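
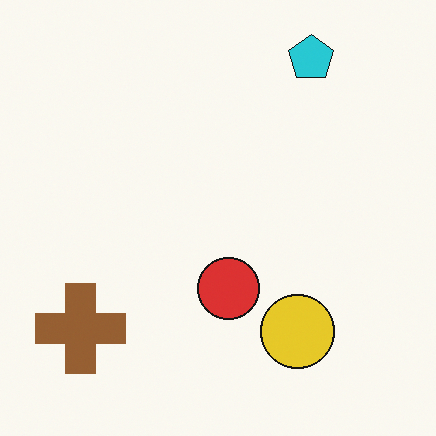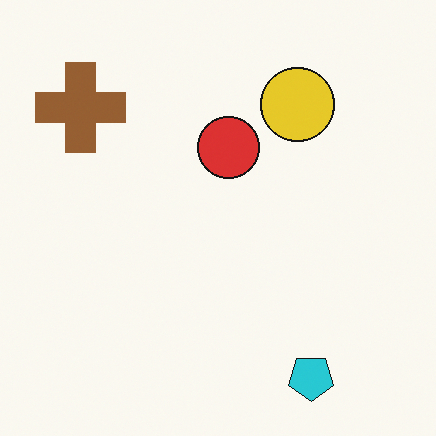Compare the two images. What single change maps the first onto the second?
The second image is the first flipped vertically (top ↔ bottom).

The cyan pentagon is in the top-right of the first image and the bottom-right of the second — shapes on opposite sides of the horizontal midline have swapped in a mirror flip.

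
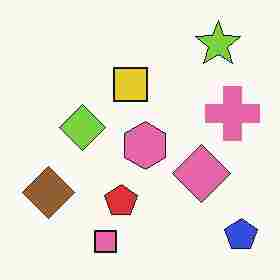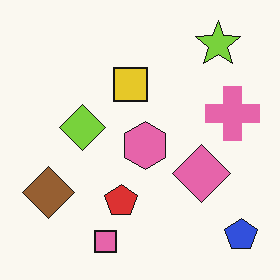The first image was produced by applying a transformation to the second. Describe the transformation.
The first image is the second degraded with heavy JPEG compression.

Blocky 8×8 compression artifacts appear around shape edges and the flat background shows ringing — characteristic JPEG degradation.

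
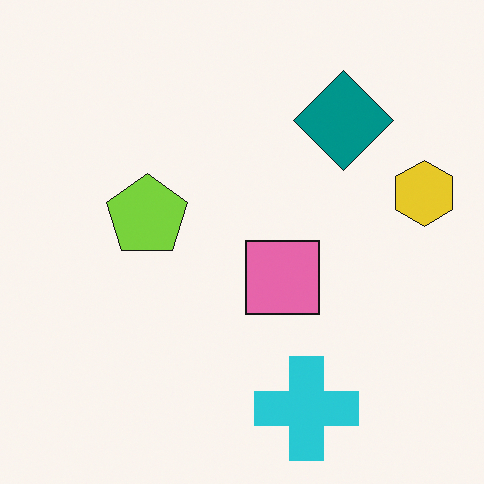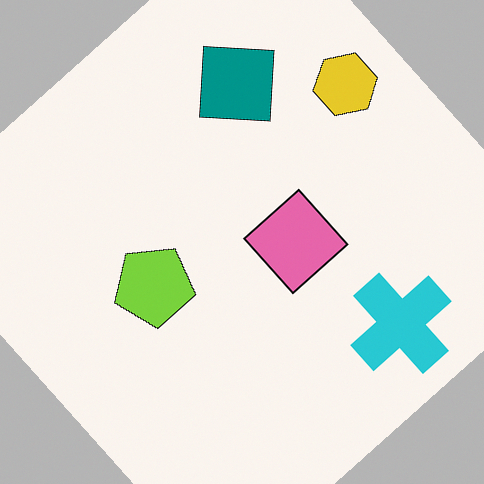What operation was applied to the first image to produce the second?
It was rotated counter-clockwise by a large amount — several tens of degrees.

Every shape is tilted by the same angle and the image corners show triangular fill wedges — a whole-image rotation by a non-right angle.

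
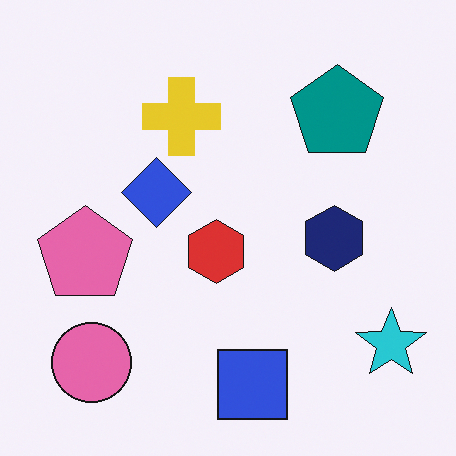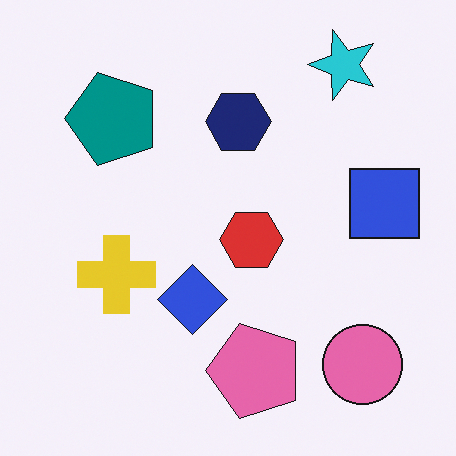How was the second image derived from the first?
The second image is the first rotated 90° counter-clockwise.

The cyan star sits in the bottom-right of the first image and the top-right of the second — consistent with a whole-image 90° counter-clockwise rotation.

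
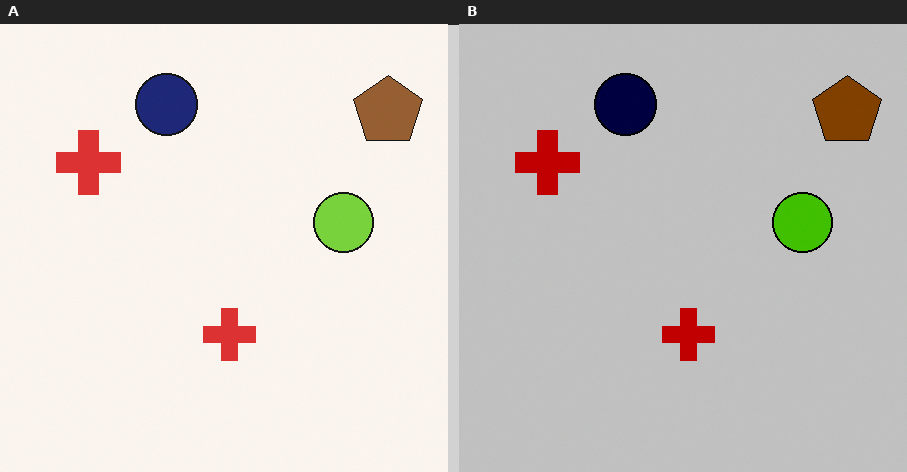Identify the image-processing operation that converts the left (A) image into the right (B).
The right (B) image is the left (A) heavily posterized to just a handful of flat colors.

Each flat color has snapped to a coarser quantized level — most visibly, the near-white background has dropped to a flat grey.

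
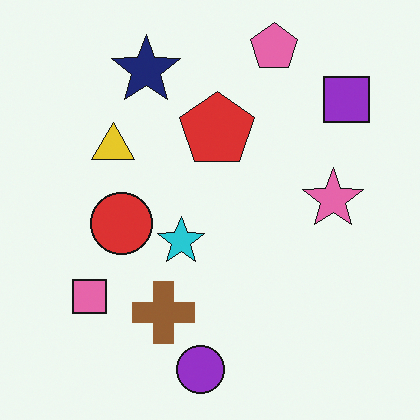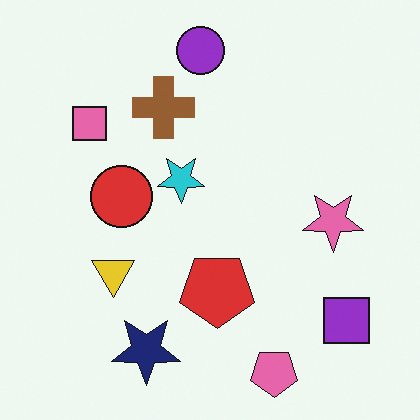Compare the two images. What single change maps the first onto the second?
The second image is the first flipped vertically (top ↔ bottom).

The pink pentagon is in the top of the first image and the bottom of the second — shapes on opposite sides of the horizontal midline have swapped in a mirror flip.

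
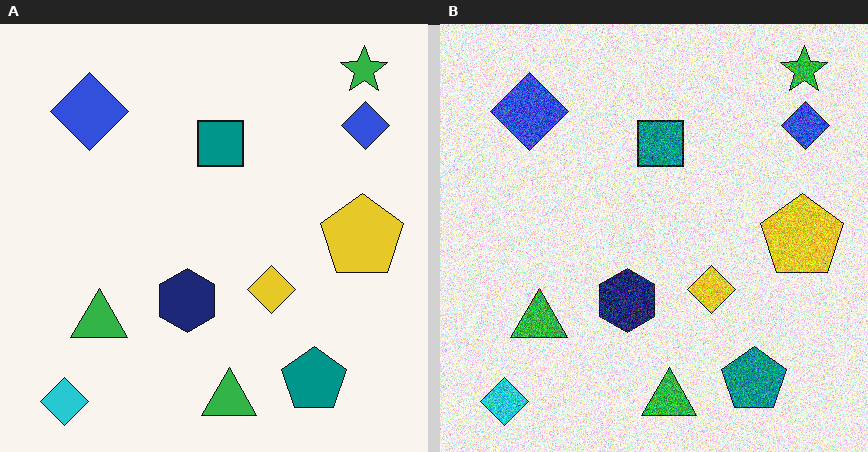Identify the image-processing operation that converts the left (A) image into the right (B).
It was degraded with strong gaussian noise.

Random speckle covers the whole image, including the flat background.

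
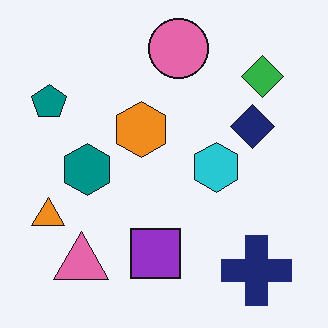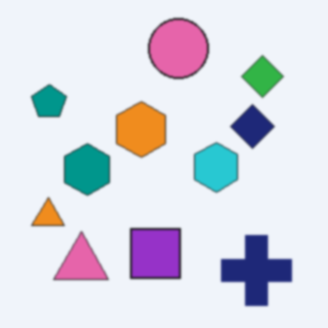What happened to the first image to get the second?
This is the original image lightly blurred.

Shape edges and outlines are uniformly softened across the whole image.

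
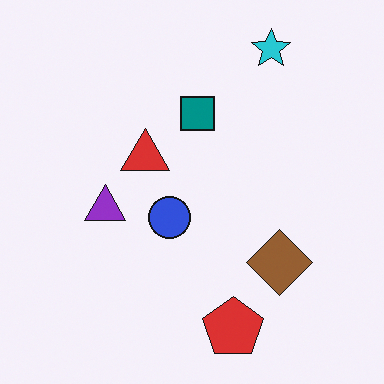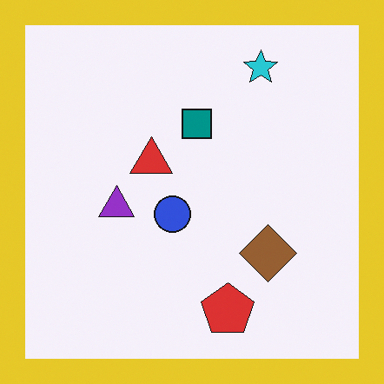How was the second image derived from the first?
It was framed with a yellow border.

A solid yellow frame runs around the edge of the second image, with the content slightly shrunk inside it.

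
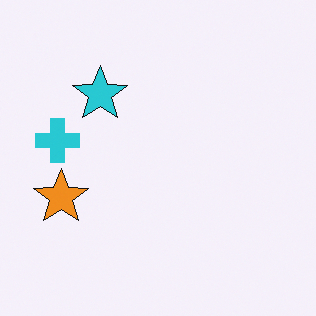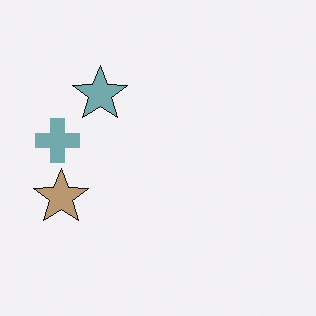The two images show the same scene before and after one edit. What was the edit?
The second image is the first heavily desaturated.

All colors are more muted and greyish — a global saturation change.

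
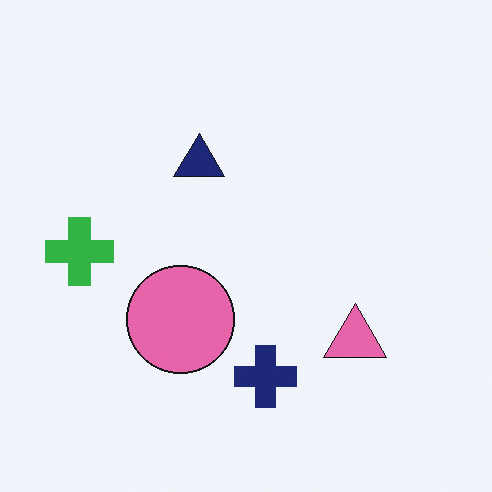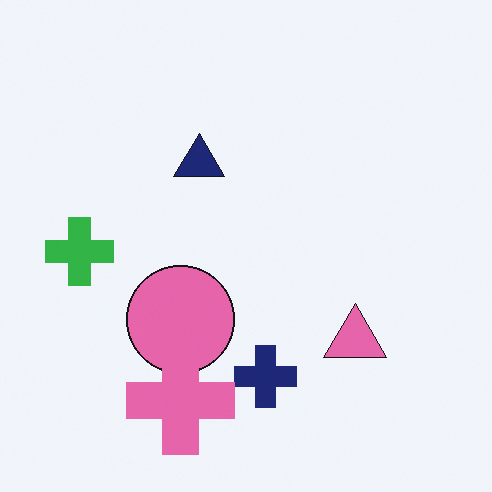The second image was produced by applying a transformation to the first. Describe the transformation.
This is the original image overlaid with an additional pink cross.

A pink cross appears in the second image that is absent from the first.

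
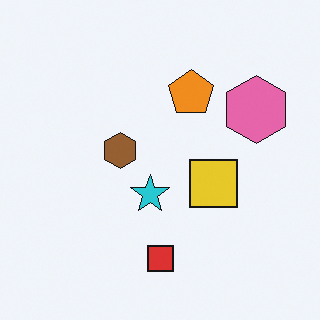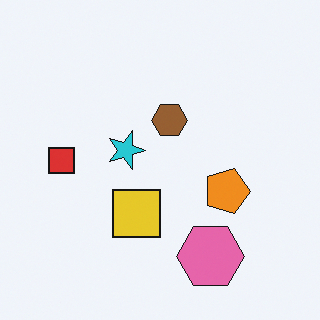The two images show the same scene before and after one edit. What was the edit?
The transformation is: rotated 90° clockwise.

The pink hexagon sits in the right of the first image and the bottom of the second — consistent with a whole-image 90° clockwise rotation.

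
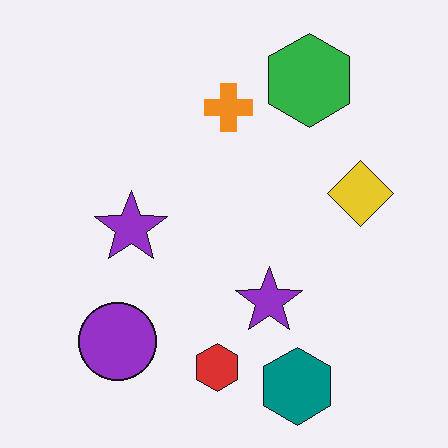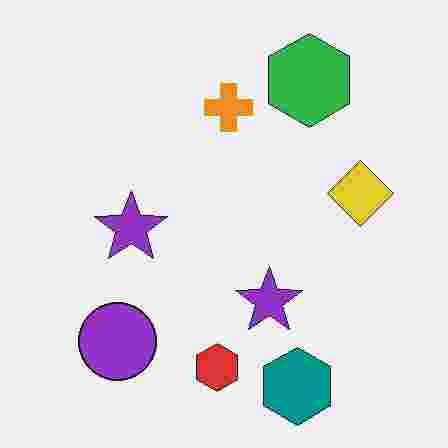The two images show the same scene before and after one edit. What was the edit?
Degraded with heavy JPEG compression.

Blocky 8×8 compression artifacts appear around shape edges and the flat background shows ringing — characteristic JPEG degradation.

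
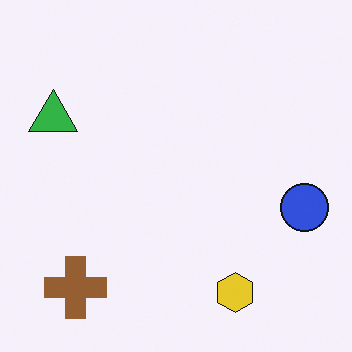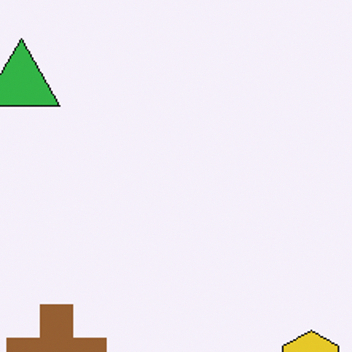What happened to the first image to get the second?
The image was cropped to a modestly smaller region and rescaled.

The visible shapes are larger and the field of view is narrower; shapes near the original edges may be partly or wholly outside the frame — a crop-and-rescale.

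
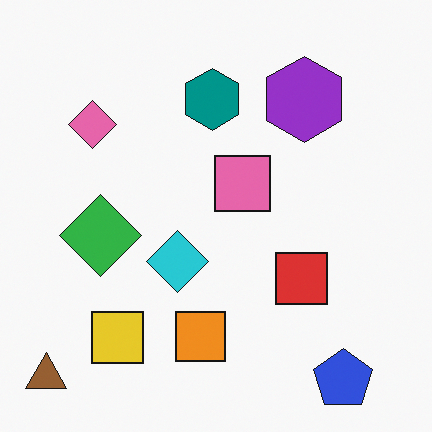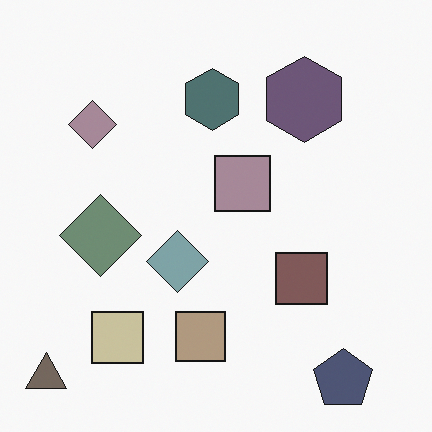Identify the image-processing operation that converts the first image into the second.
The transformation is: heavily desaturated.

All colors are more muted and greyish — a global saturation change.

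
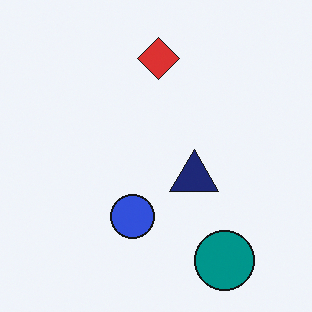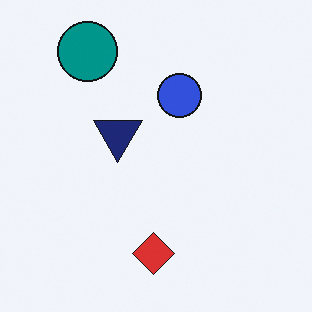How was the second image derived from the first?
It was rotated 180°.

The teal circle sits in the bottom-right of the first image and the top-left of the second — consistent with a whole-image 180° rotation.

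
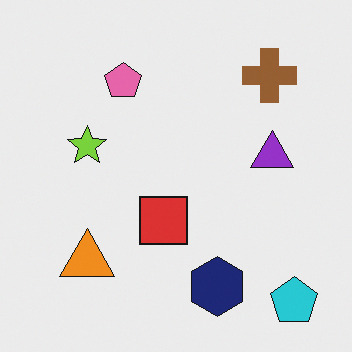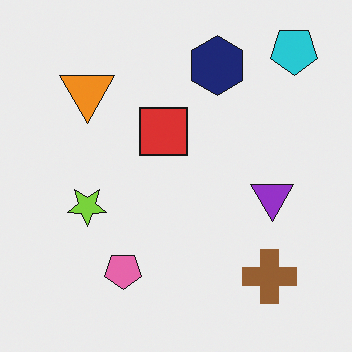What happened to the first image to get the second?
Flipped vertically (top ↔ bottom).

The cyan pentagon is in the bottom-right of the first image and the top-right of the second — shapes on opposite sides of the horizontal midline have swapped in a mirror flip.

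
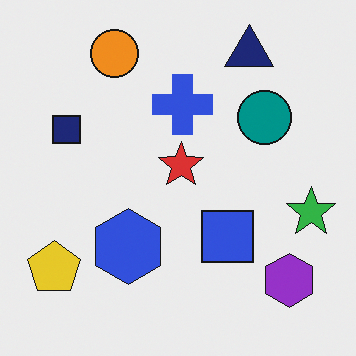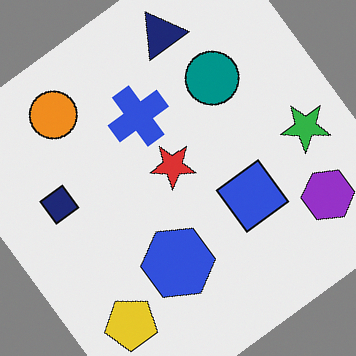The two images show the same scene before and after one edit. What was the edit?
Rotated counter-clockwise by a large amount — several tens of degrees.

Every shape is tilted by the same angle and the image corners show triangular fill wedges — a whole-image rotation by a non-right angle.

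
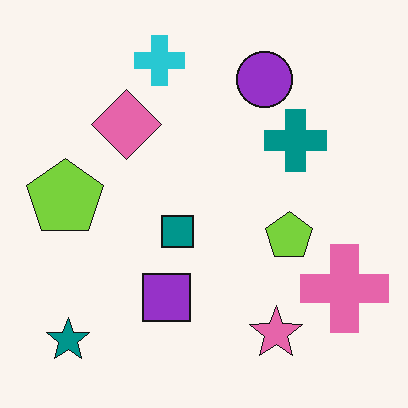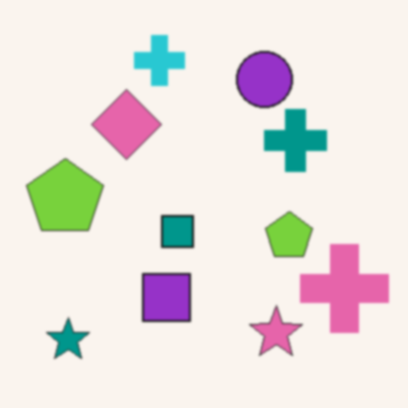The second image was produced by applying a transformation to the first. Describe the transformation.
The image was given a subtle gaussian blur.

Shape edges and outlines are uniformly softened across the whole image.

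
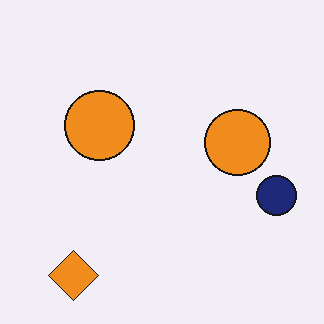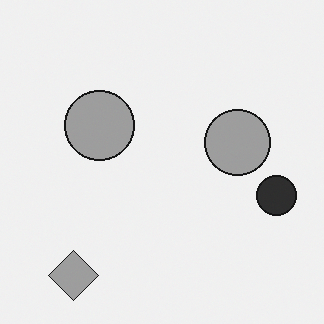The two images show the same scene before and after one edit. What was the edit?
The second image is the first converted to grayscale.

All color is removed — every shape is now a shade of grey.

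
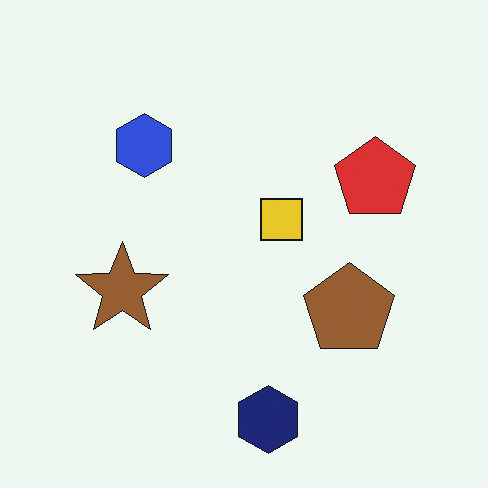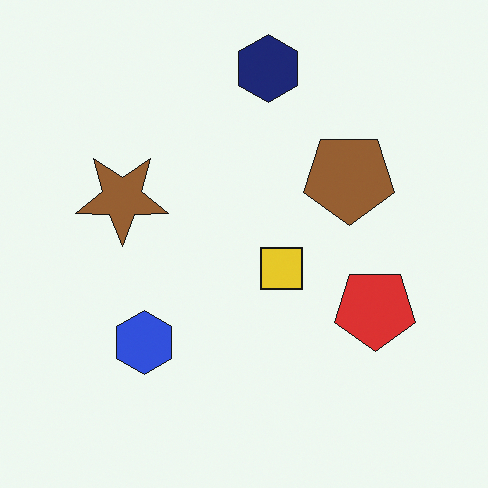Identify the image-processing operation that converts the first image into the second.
It was flipped vertically (top ↔ bottom).

The navy hexagon is in the bottom of the first image and the top of the second — shapes on opposite sides of the horizontal midline have swapped in a mirror flip.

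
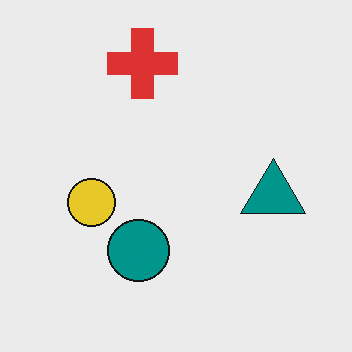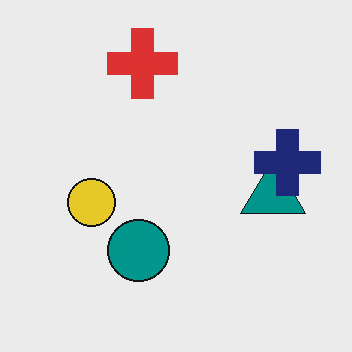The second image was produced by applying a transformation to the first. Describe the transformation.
This is the original image overlaid with an additional navy cross.

A navy cross appears in the second image that is absent from the first.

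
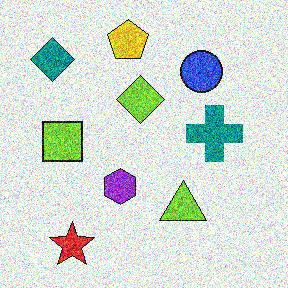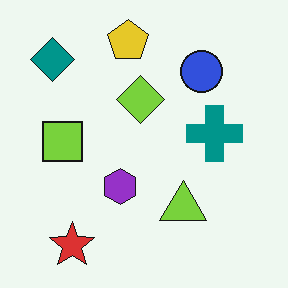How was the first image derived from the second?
The transformation is: degraded with strong gaussian noise.

Random speckle covers the whole image, including the flat background.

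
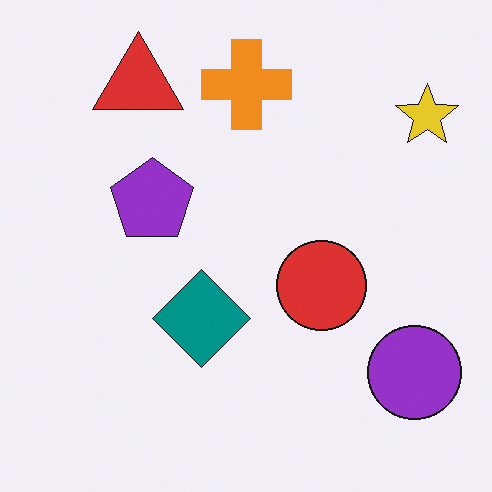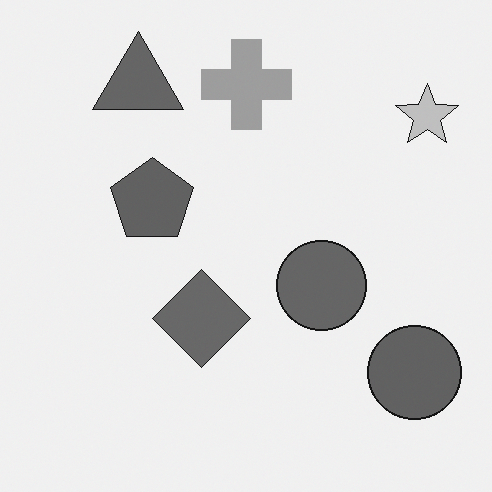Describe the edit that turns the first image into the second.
It was converted to grayscale.

All color is removed — every shape is now a shade of grey.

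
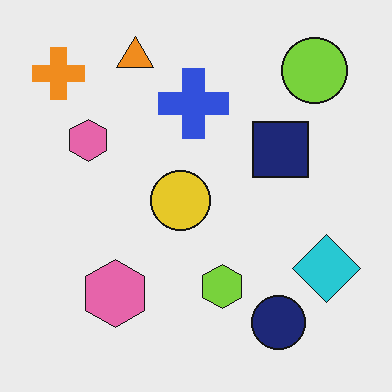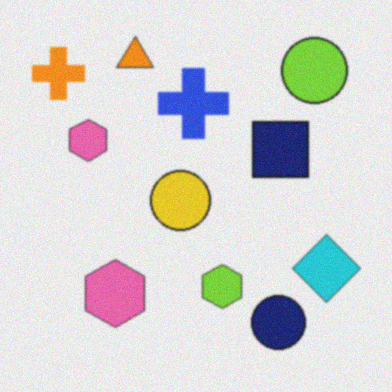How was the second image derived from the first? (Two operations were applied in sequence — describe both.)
The second image is the first slightly softened, then degraded with a light layer of grain.

Shape edges and outlines are uniformly softened across the whole image. Random speckle covers the whole image, including the flat background.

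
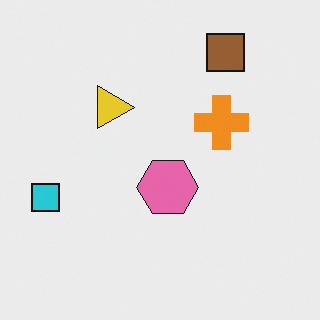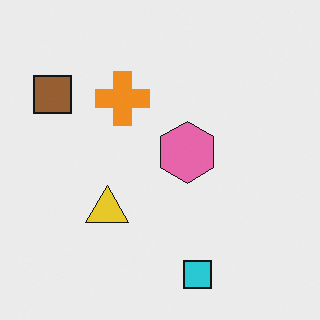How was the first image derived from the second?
The first image is the second rotated 90° clockwise.

The brown square sits in the top-left of the second image and the top-right of the first — consistent with a whole-image 90° clockwise rotation.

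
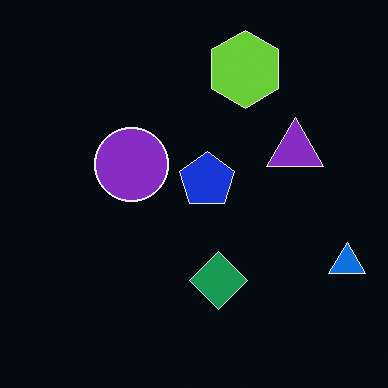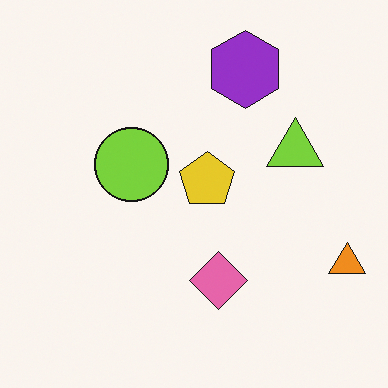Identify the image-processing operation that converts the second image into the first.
It was color-inverted (negative).

The light background has become dark and every shape's color is its complement — a photographic negative.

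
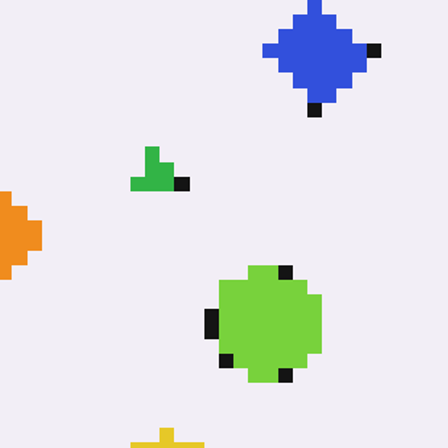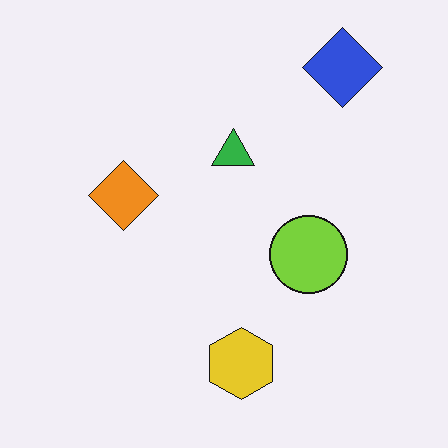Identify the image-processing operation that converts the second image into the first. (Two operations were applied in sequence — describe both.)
The transformation is: coarsely pixelated, then cropped slightly and scaled back up.

Shapes are reduced to large square blocks; fine edges and outlines are lost — a downscale-then-upscale (mosaic) effect. The visible shapes are larger and the field of view is narrower; shapes near the original edges may be partly or wholly outside the frame — a crop-and-rescale.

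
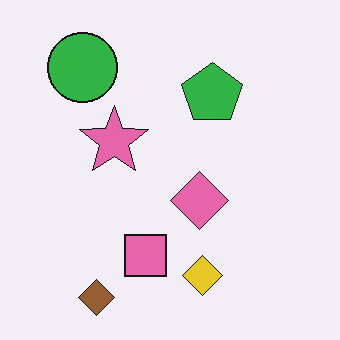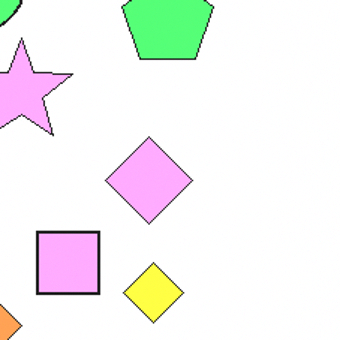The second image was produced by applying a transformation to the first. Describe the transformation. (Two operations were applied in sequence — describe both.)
The transformation is: noticeably brightened, then cropped slightly and scaled back up.

Every pixel — background and shapes alike — is uniformly brightened. The visible shapes are larger and the field of view is narrower; shapes near the original edges may be partly or wholly outside the frame — a crop-and-rescale.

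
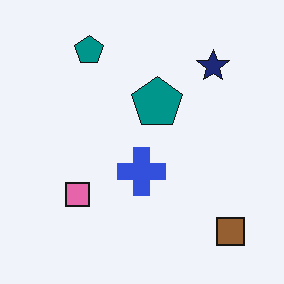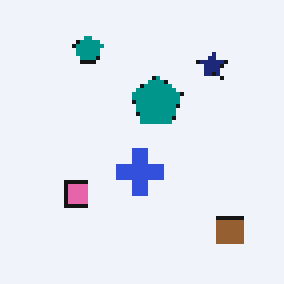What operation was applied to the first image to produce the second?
It was lightly pixelated (a mild mosaic effect).

Shapes are reduced to large square blocks; fine edges and outlines are lost — a downscale-then-upscale (mosaic) effect.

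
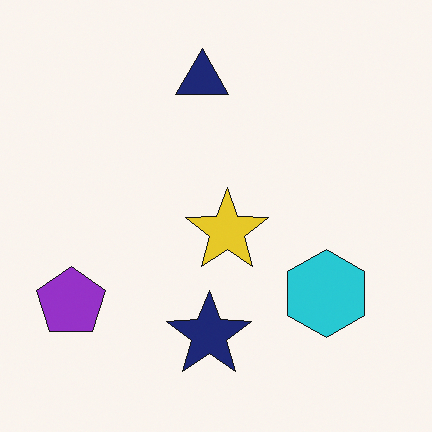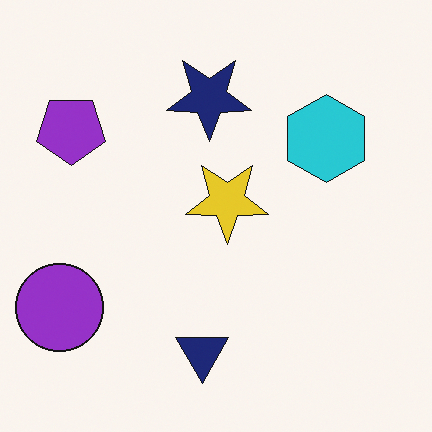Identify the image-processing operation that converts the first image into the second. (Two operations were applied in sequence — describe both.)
It was flipped vertically (top ↔ bottom), then overlaid with an additional purple circle.

The navy triangle is in the top of the first image and the bottom of the second — shapes on opposite sides of the horizontal midline have swapped in a mirror flip. A purple circle appears in the second image that is absent from the first.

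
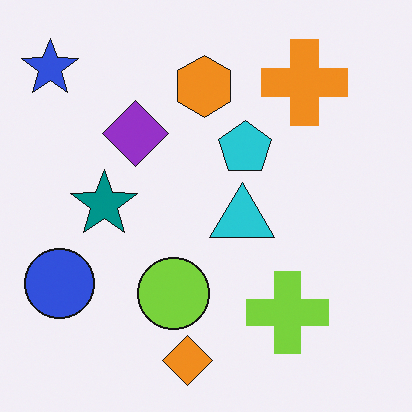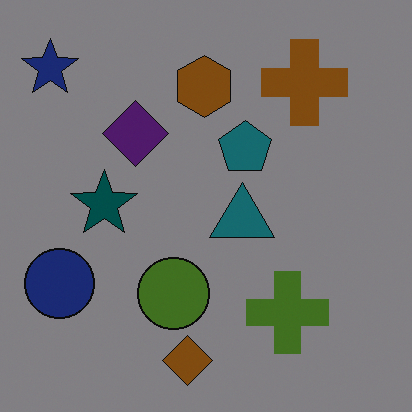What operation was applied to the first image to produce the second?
The transformation is: noticeably darkened.

Every pixel — background and shapes alike — is uniformly darkened.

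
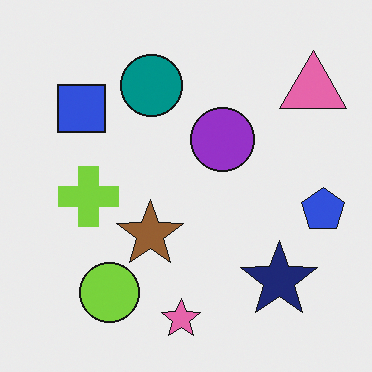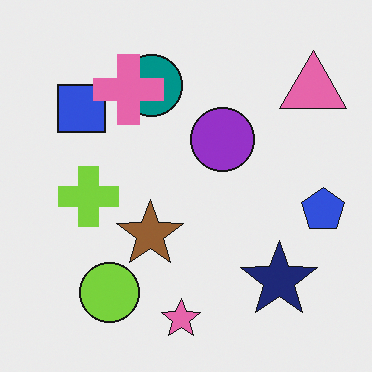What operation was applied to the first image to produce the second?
The second image is the first overlaid with an additional pink cross.

A pink cross appears in the second image that is absent from the first.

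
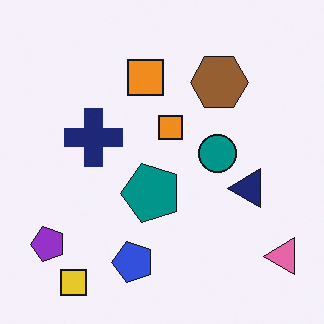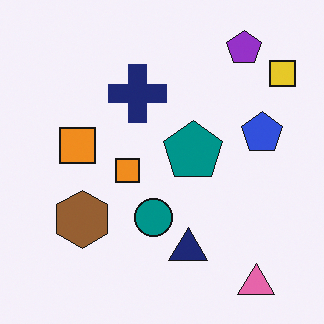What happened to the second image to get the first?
The transformation is: transposed (reflected across the top-left ↔ bottom-right diagonal).

Shapes have swapped their row and column positions — what was in the top-right is now in the bottom-left — a diagonal reflection.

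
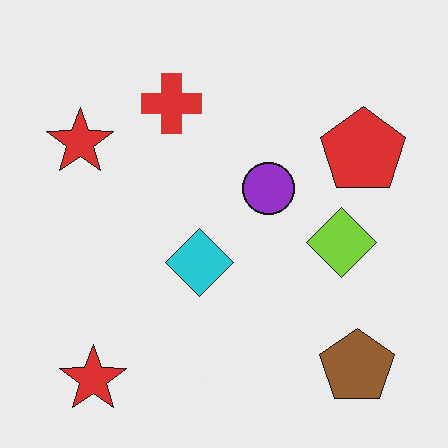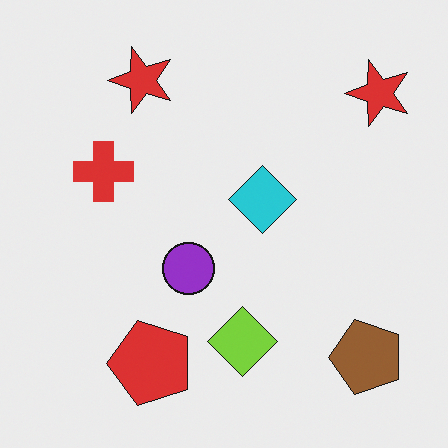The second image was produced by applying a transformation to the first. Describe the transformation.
The image was transposed (reflected across the top-left ↔ bottom-right diagonal).

Shapes have swapped their row and column positions — what was in the top-right is now in the bottom-left — a diagonal reflection.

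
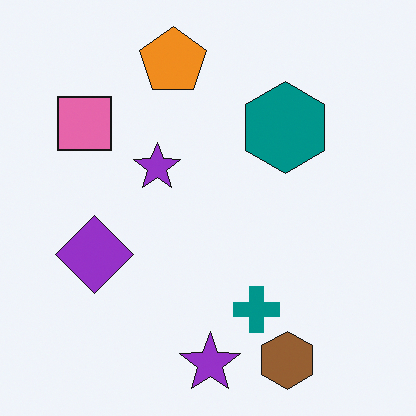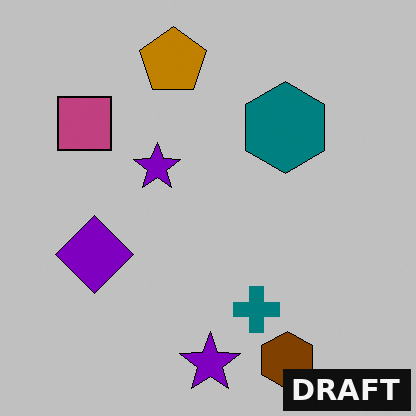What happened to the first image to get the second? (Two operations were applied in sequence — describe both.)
This is the original image heavily posterized to just a handful of flat colors, then watermarked with the text "DRAFT" in the lower-right corner.

Each flat color has snapped to a coarser quantized level — most visibly, the near-white background has dropped to a flat grey. A dark label reading "DRAFT" appears in the lower-right corner.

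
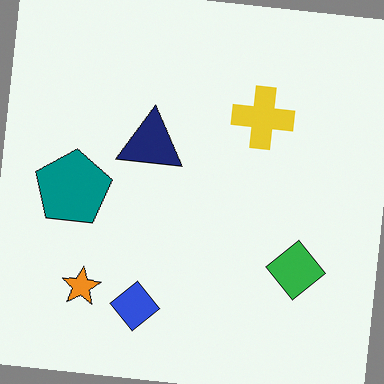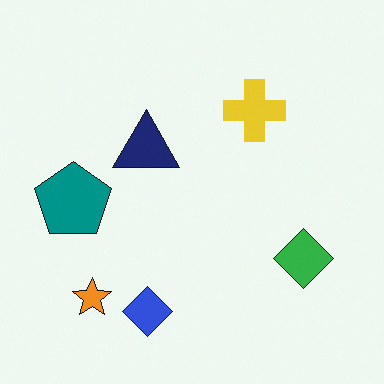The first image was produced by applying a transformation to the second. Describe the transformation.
It was rotated clockwise by a slight angle.

Every shape is tilted by the same angle and the image corners show triangular fill wedges — a whole-image rotation by a non-right angle.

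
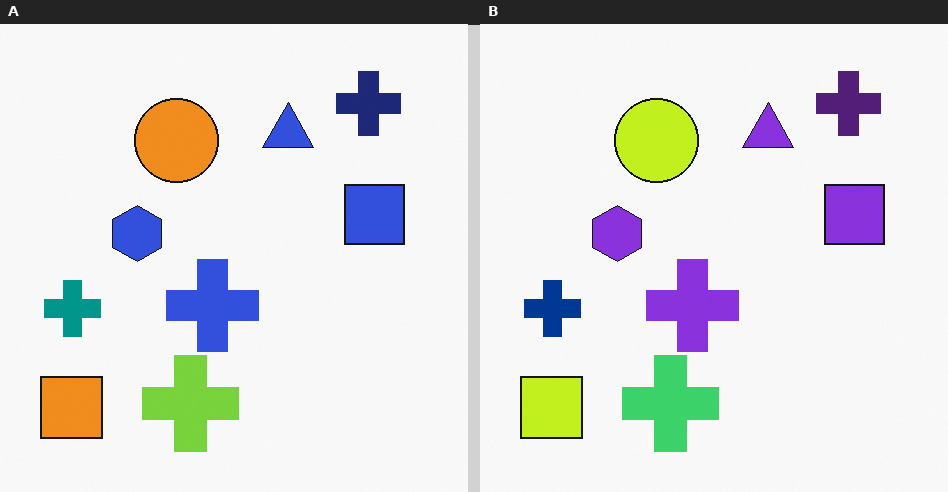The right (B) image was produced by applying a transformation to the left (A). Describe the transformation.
The right (B) image is the left (A) hue-shifted slightly.

Every shape's color has rotated by the same amount around the hue wheel — a uniform hue shift.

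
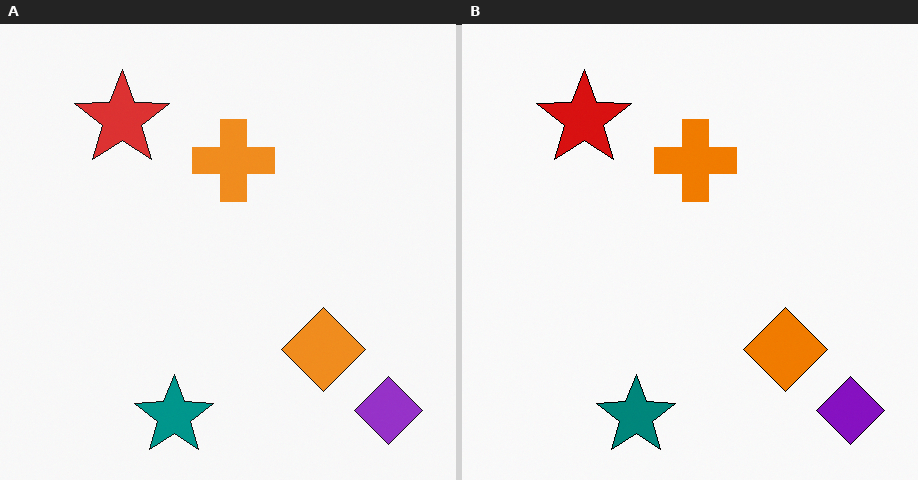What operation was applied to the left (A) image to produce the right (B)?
The right (B) image is the left (A) given slightly increased contrast.

Tones are pushed away from mid-grey across the whole image — a global contrast change.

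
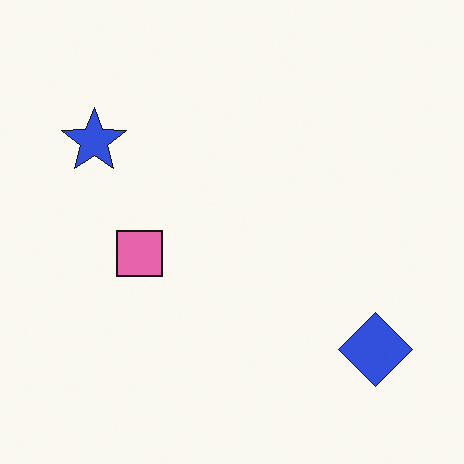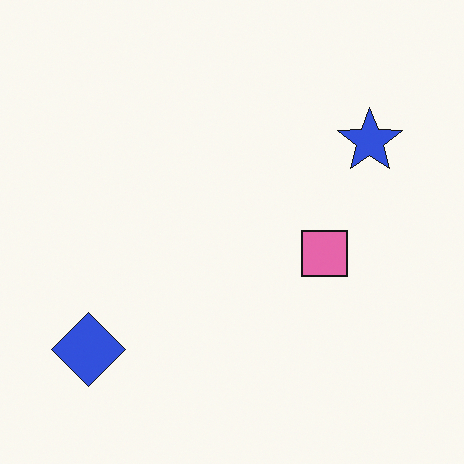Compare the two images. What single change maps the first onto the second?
The transformation is: flipped horizontally (left ↔ right).

The blue diamond is in the bottom-right of the first image and the bottom-left of the second — shapes on opposite sides of the vertical midline have swapped in a mirror flip.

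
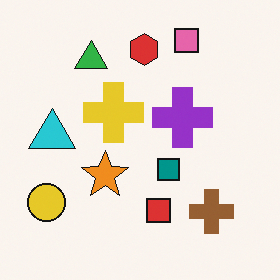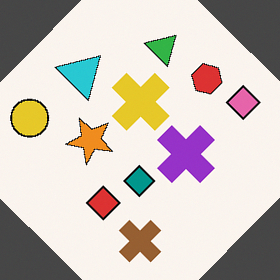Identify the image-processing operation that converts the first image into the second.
Rotated clockwise by a large amount — several tens of degrees.

Every shape is tilted by the same angle and the image corners show triangular fill wedges — a whole-image rotation by a non-right angle.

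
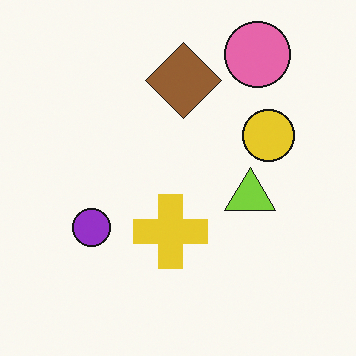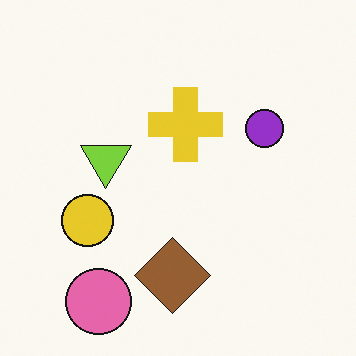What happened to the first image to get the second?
The transformation is: rotated 180°.

The pink circle sits in the top-right of the first image and the bottom-left of the second — consistent with a whole-image 180° rotation.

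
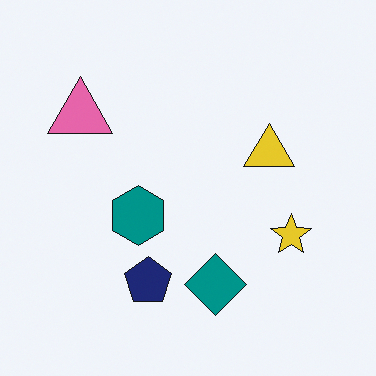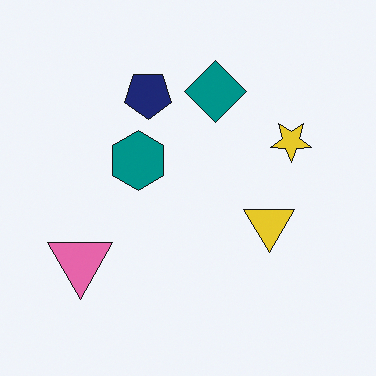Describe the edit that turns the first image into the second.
It was flipped vertically (top ↔ bottom).

The teal diamond is in the bottom of the first image and the top of the second — shapes on opposite sides of the horizontal midline have swapped in a mirror flip.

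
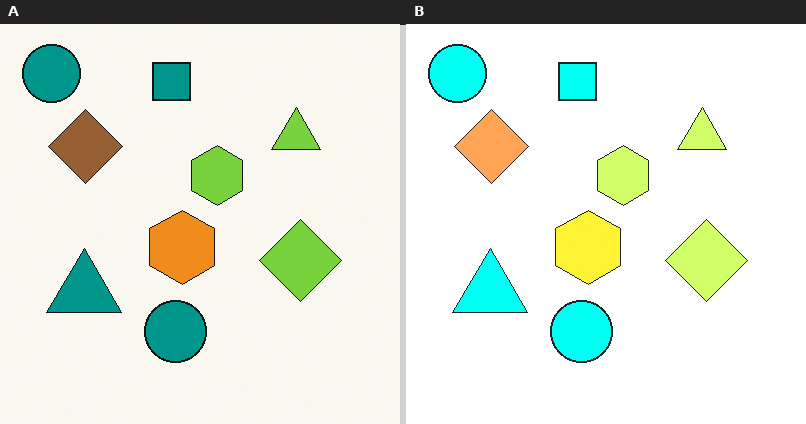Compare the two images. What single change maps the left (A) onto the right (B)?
This is the original image substantially brightened.

Every pixel — background and shapes alike — is uniformly brightened.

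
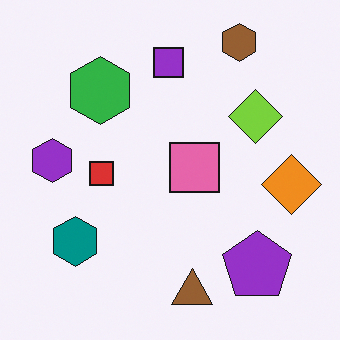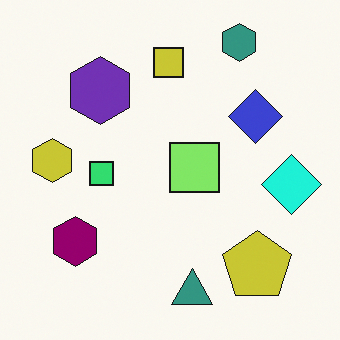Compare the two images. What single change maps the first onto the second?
It was hue-shifted by a moderate amount.

Every shape's color has rotated by the same amount around the hue wheel — a uniform hue shift.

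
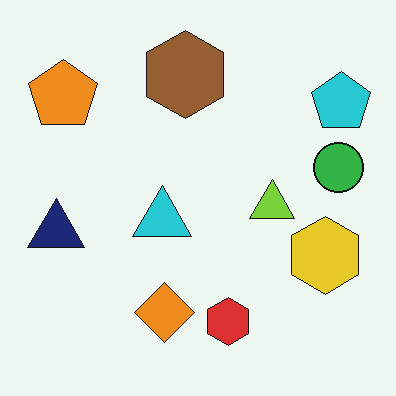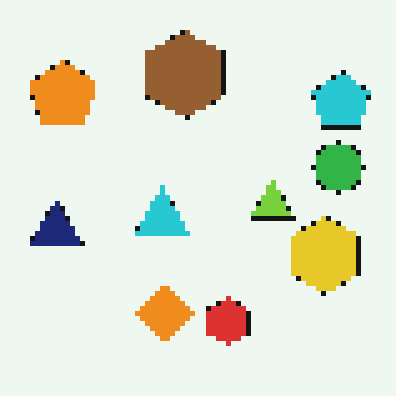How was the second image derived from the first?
The image was mildly pixelated.

Shapes are reduced to large square blocks; fine edges and outlines are lost — a downscale-then-upscale (mosaic) effect.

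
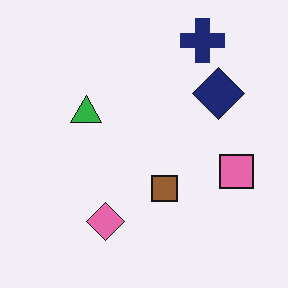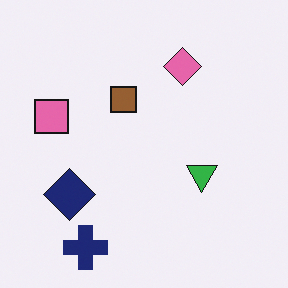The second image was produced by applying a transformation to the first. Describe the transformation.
The image was rotated 180°.

The navy cross sits in the top-right of the first image and the bottom-left of the second — consistent with a whole-image 180° rotation.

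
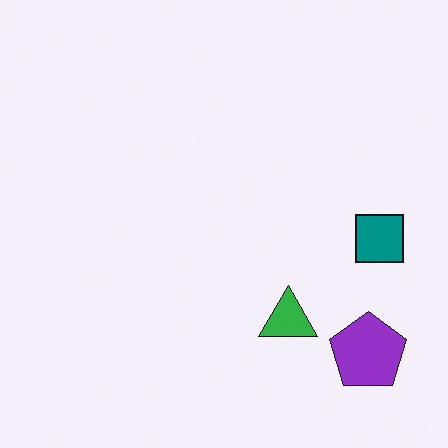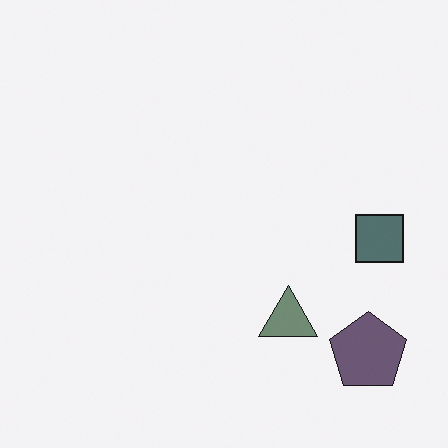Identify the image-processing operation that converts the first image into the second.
This is the original image heavily desaturated.

All colors are more muted and greyish — a global saturation change.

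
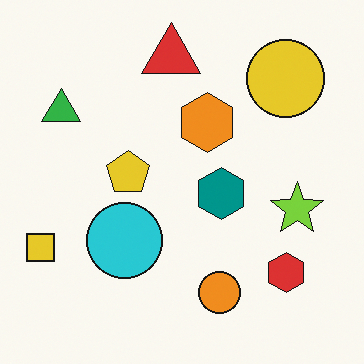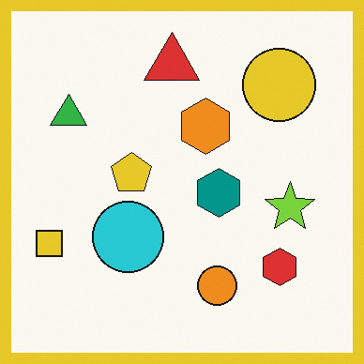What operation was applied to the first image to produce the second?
The second image is the first framed with a yellow border.

A solid yellow frame runs around the edge of the second image, with the content slightly shrunk inside it.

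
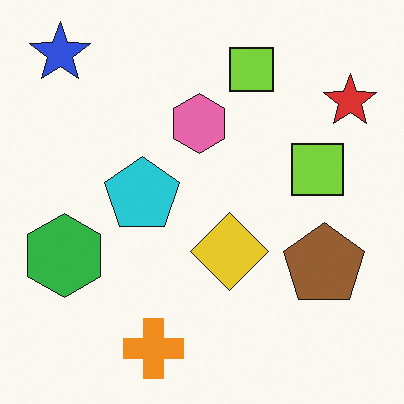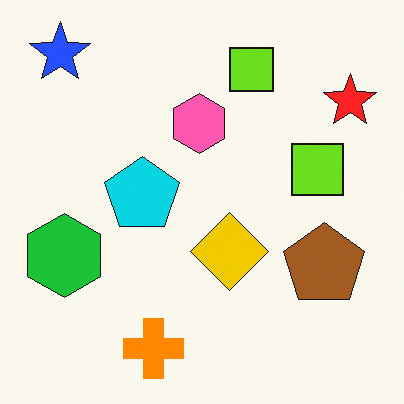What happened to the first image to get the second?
Slightly oversaturated.

All colors are more vivid — a global saturation change.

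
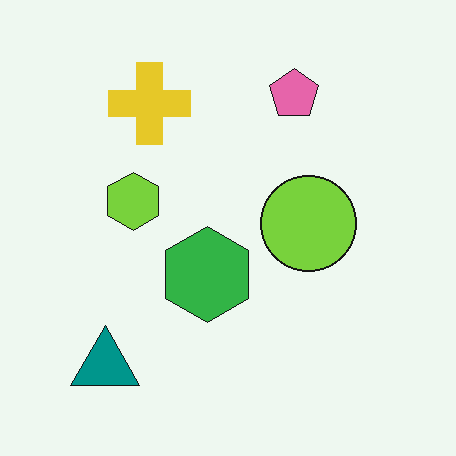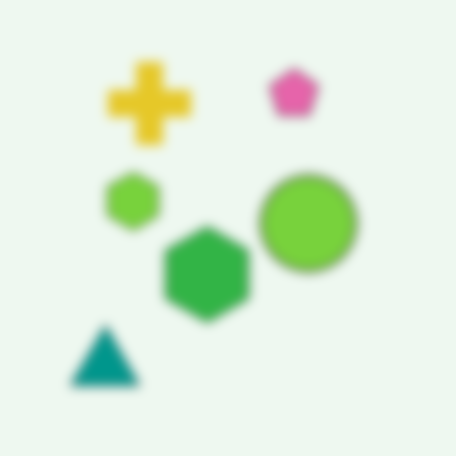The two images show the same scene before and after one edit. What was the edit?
The second image is the first strongly gaussian-blurred.

Shape edges and outlines are uniformly softened across the whole image.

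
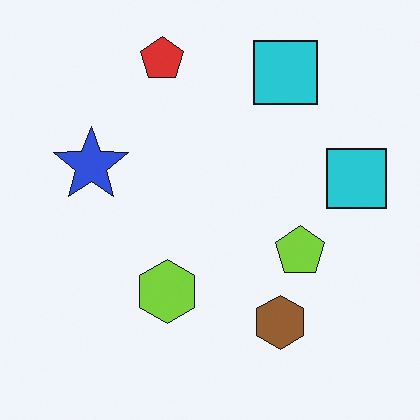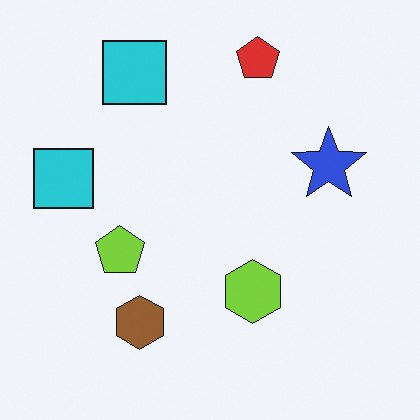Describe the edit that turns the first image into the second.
The image was flipped horizontally (left ↔ right).

The blue star is in the left of the first image and the right of the second — shapes on opposite sides of the vertical midline have swapped in a mirror flip.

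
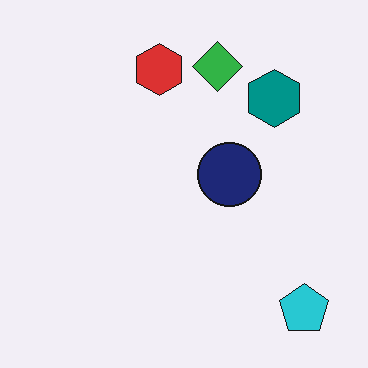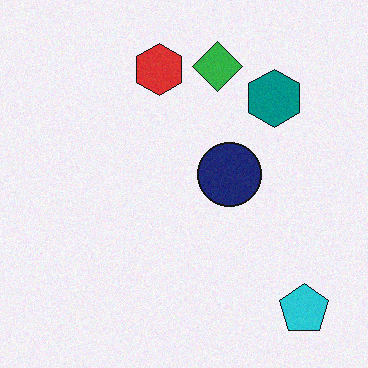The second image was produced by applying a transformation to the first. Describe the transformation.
Degraded with subtle gaussian noise.

Random speckle covers the whole image, including the flat background.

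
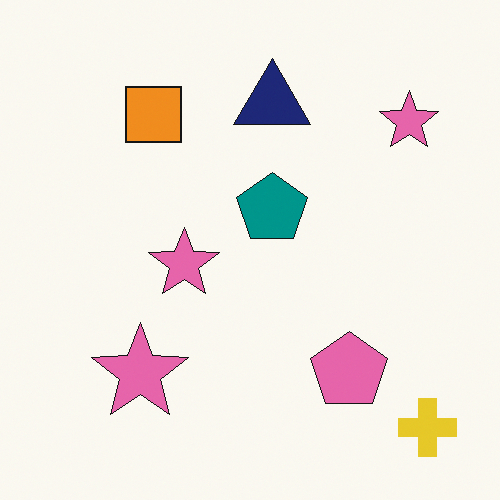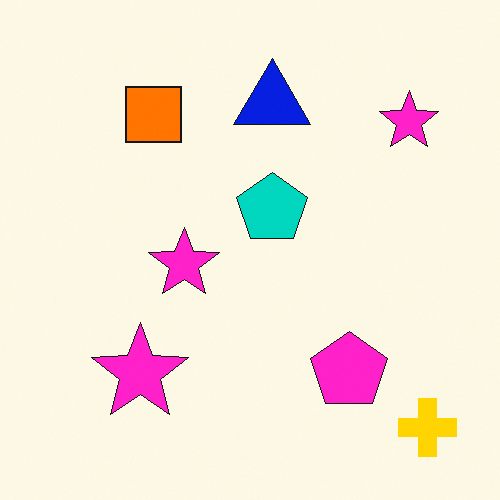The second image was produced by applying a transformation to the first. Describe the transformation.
The transformation is: heavily oversaturated.

All colors are more vivid — a global saturation change.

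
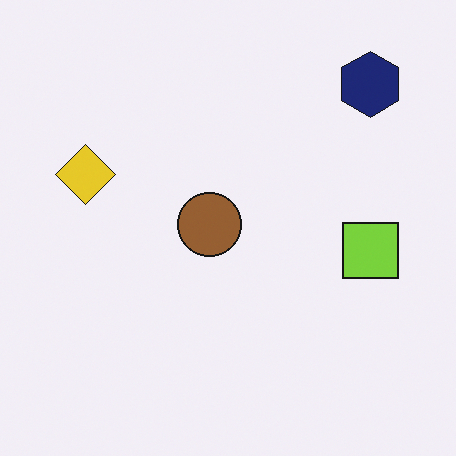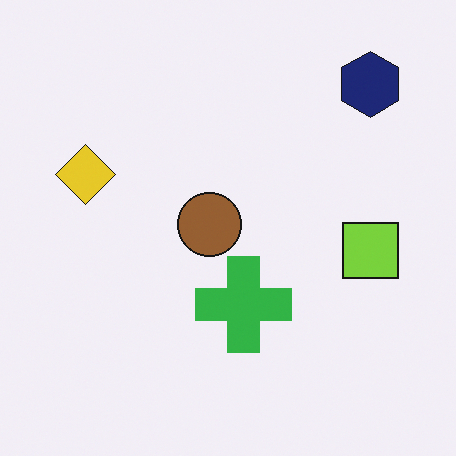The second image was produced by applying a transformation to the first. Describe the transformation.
The image was overlaid with an additional green cross.

A green cross appears in the second image that is absent from the first.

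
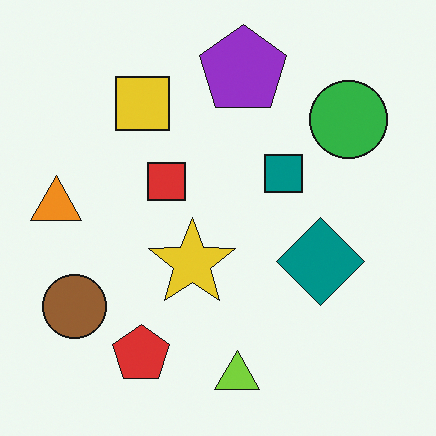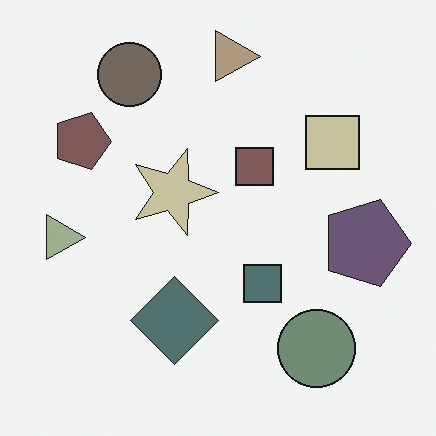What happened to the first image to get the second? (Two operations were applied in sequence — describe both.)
It was heavily desaturated, then rotated 90° clockwise.

All colors are more muted and greyish — a global saturation change. The brown circle sits in the bottom-left of the first image and the top-left of the second — consistent with a whole-image 90° clockwise rotation.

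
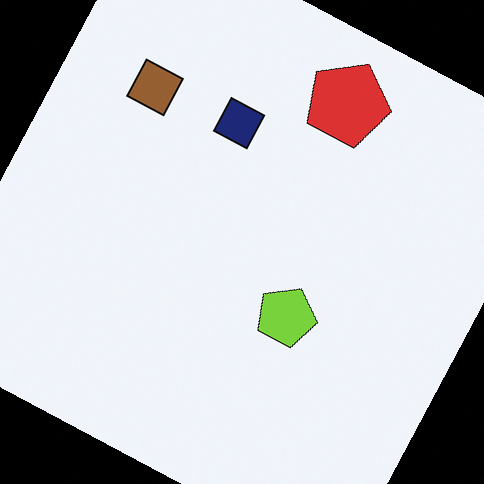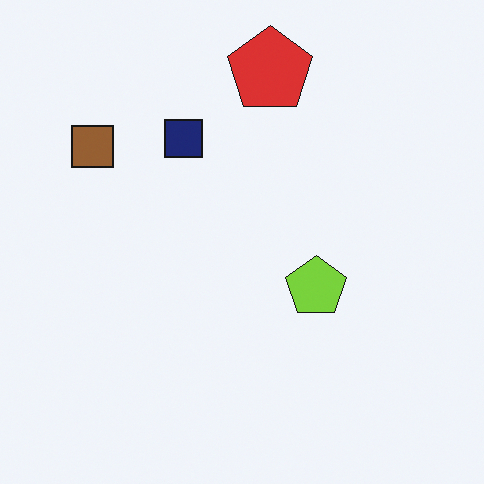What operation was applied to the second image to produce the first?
The transformation is: rotated clockwise by a moderate amount.

Every shape is tilted by the same angle and the image corners show triangular fill wedges — a whole-image rotation by a non-right angle.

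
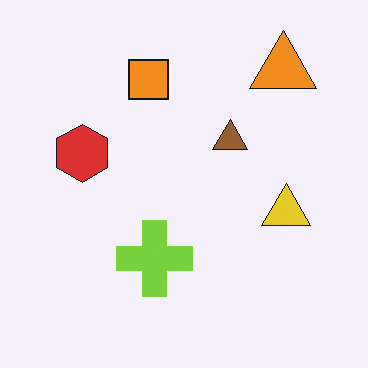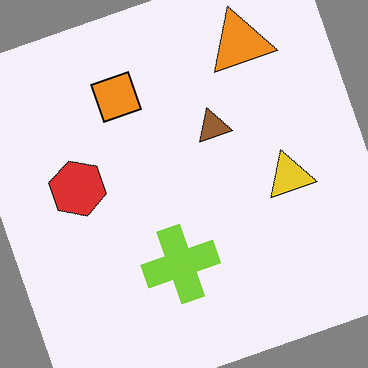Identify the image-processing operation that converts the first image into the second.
Rotated counter-clockwise by a moderate amount.

Every shape is tilted by the same angle and the image corners show triangular fill wedges — a whole-image rotation by a non-right angle.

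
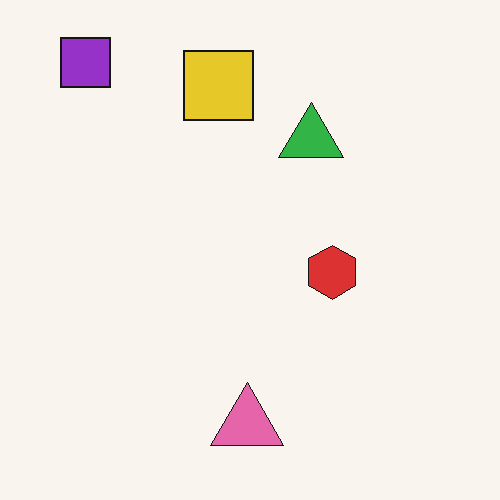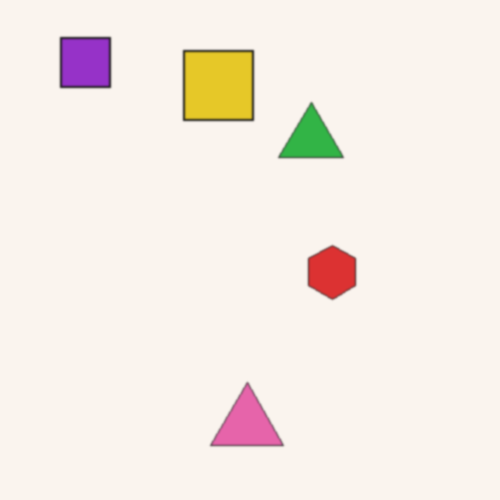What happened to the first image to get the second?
The second image is the first lightly blurred.

Shape edges and outlines are uniformly softened across the whole image.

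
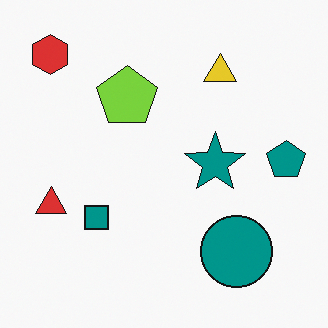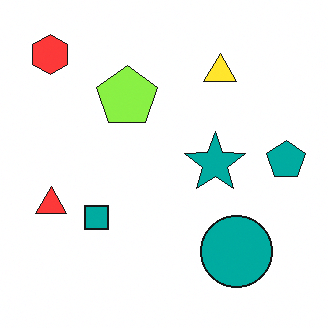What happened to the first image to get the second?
Slightly brightened.

Every pixel — background and shapes alike — is uniformly brightened.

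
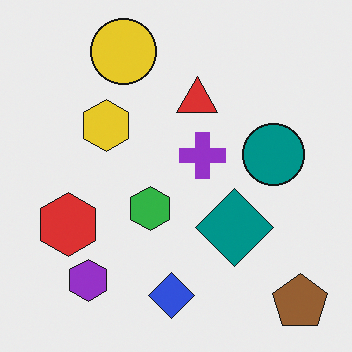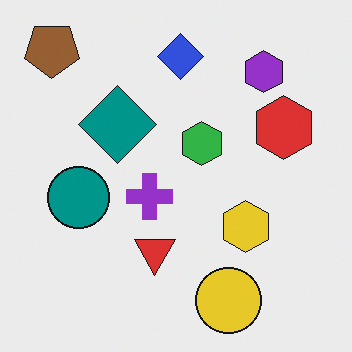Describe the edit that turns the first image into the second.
The second image is the first rotated 180°.

The brown pentagon sits in the bottom-right of the first image and the top-left of the second — consistent with a whole-image 180° rotation.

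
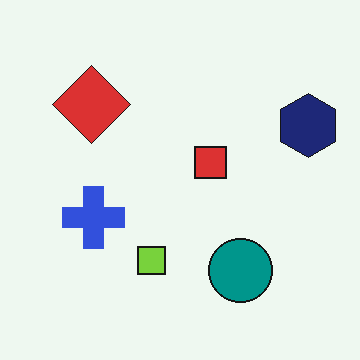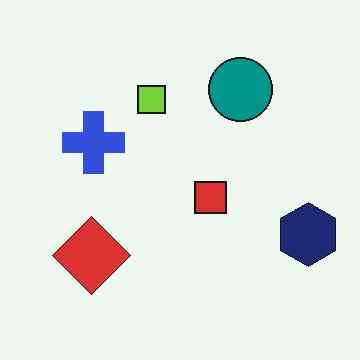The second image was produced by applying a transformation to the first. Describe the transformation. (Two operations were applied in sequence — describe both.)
The second image is the first flipped vertically (top ↔ bottom), then JPEG-compressed with visible artifacts.

The teal circle is in the bottom of the first image and the top of the second — shapes on opposite sides of the horizontal midline have swapped in a mirror flip. Blocky 8×8 compression artifacts appear around shape edges and the flat background shows ringing — characteristic JPEG degradation.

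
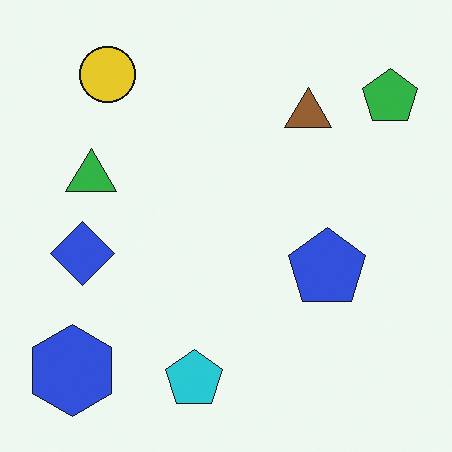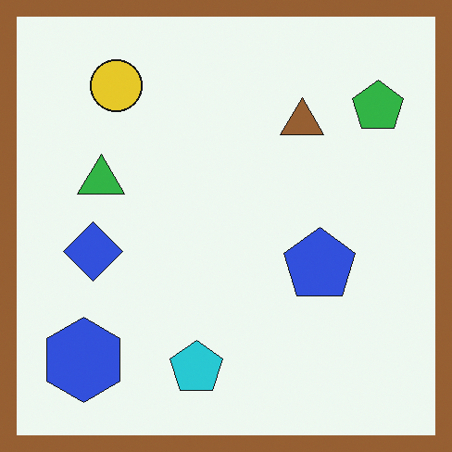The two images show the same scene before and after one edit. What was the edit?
The transformation is: framed with a brown border.

A solid brown frame runs around the edge of the second image, with the content slightly shrunk inside it.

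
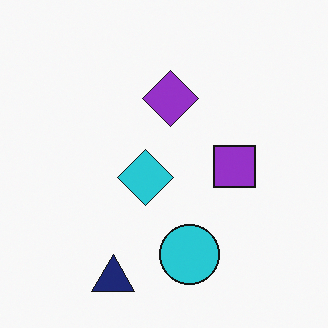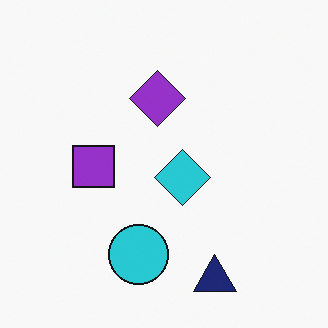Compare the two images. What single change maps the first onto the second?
This is the original image flipped horizontally (left ↔ right).

The purple square is in the right of the first image and the left of the second — shapes on opposite sides of the vertical midline have swapped in a mirror flip.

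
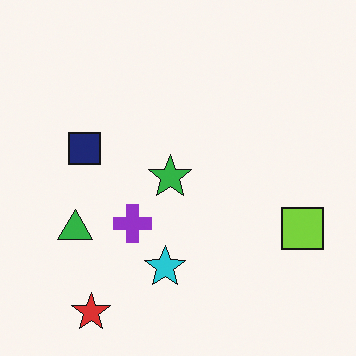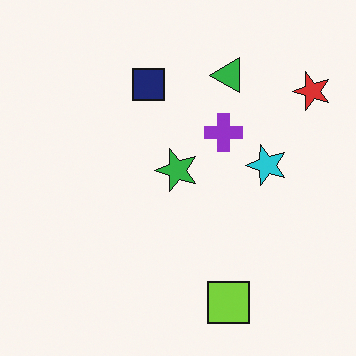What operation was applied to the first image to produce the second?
The image was transposed (reflected across the top-left ↔ bottom-right diagonal).

Shapes have swapped their row and column positions — what was in the top-right is now in the bottom-left — a diagonal reflection.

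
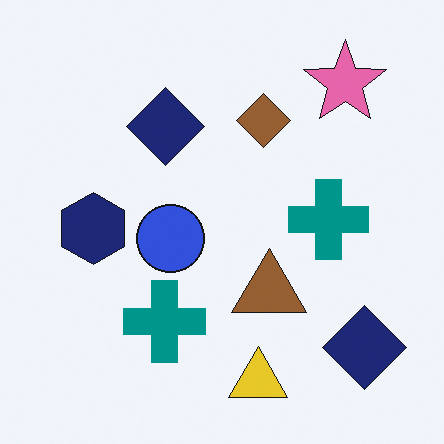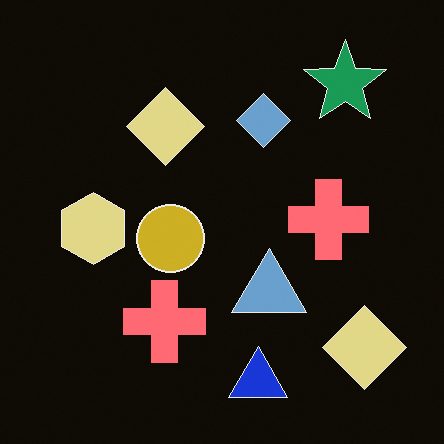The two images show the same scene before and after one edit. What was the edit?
The transformation is: color-inverted (negative).

The light background has become dark and every shape's color is its complement — a photographic negative.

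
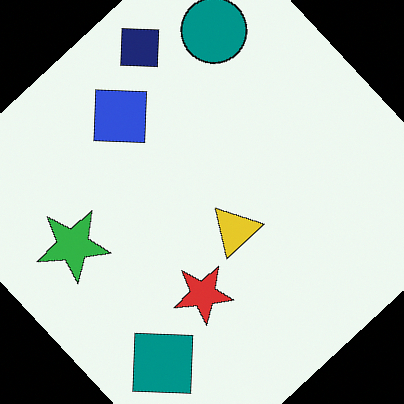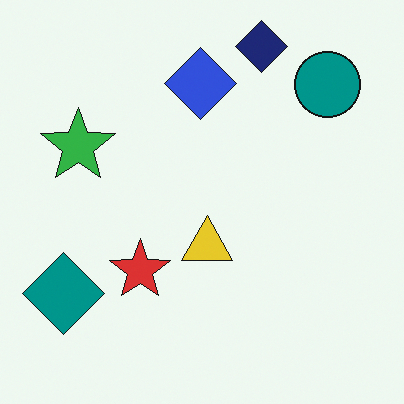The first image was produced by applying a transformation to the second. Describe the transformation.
The first image is the second rotated counter-clockwise by a large amount — several tens of degrees.

Every shape is tilted by the same angle and the image corners show triangular fill wedges — a whole-image rotation by a non-right angle.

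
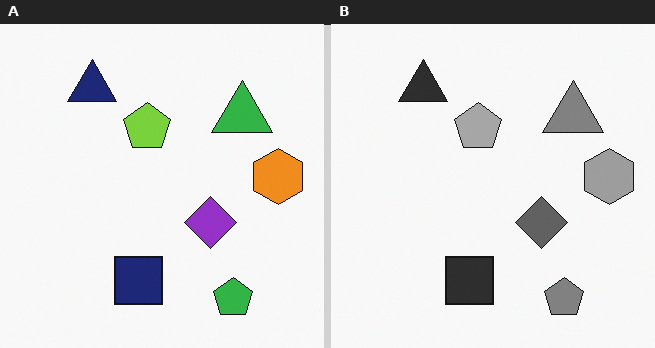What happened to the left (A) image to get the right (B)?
The right (B) image is the left (A) converted to grayscale.

All color is removed — every shape is now a shade of grey.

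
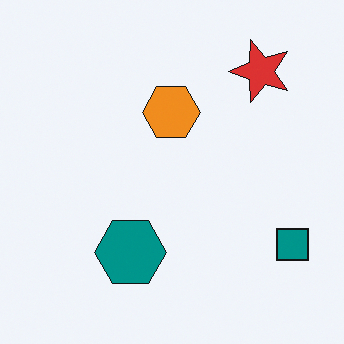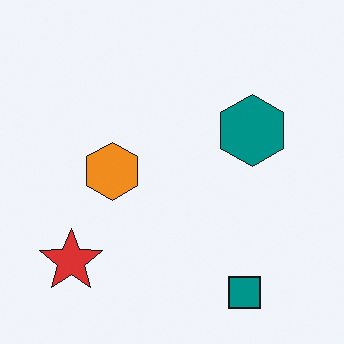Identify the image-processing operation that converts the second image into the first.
The image was transposed (reflected across the top-left ↔ bottom-right diagonal).

Shapes have swapped their row and column positions — what was in the top-right is now in the bottom-left — a diagonal reflection.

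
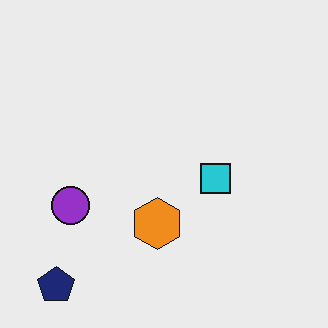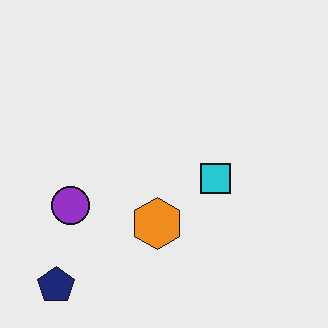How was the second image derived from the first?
The transformation is: given moderate JPEG compression.

Blocky 8×8 compression artifacts appear around shape edges and the flat background shows ringing — characteristic JPEG degradation.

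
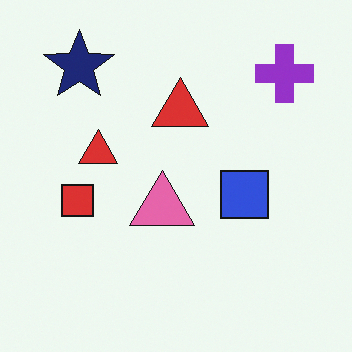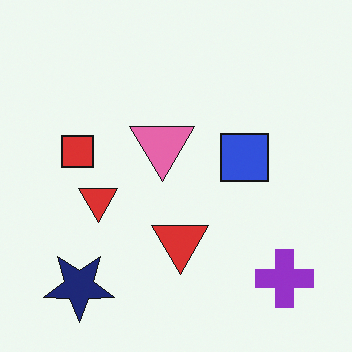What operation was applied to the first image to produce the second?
Flipped vertically (top ↔ bottom).

The navy star is in the top-left of the first image and the bottom-left of the second — shapes on opposite sides of the horizontal midline have swapped in a mirror flip.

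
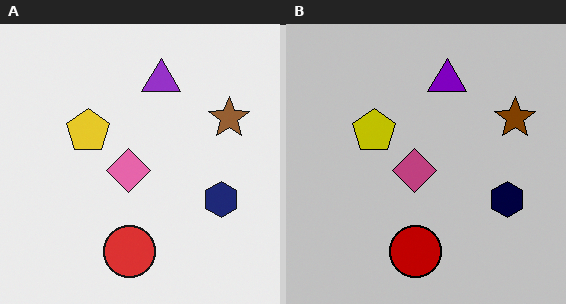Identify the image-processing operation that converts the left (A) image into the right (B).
The right (B) image is the left (A) heavily posterized to just a handful of flat colors.

Each flat color has snapped to a coarser quantized level — most visibly, the near-white background has dropped to a flat grey.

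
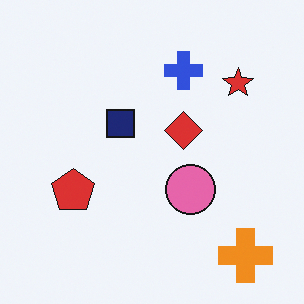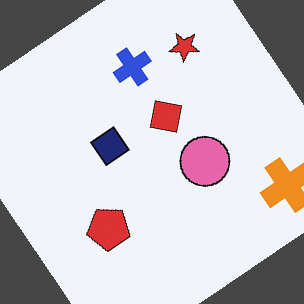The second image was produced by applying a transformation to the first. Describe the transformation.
The image was rotated counter-clockwise by a large amount — several tens of degrees.

Every shape is tilted by the same angle and the image corners show triangular fill wedges — a whole-image rotation by a non-right angle.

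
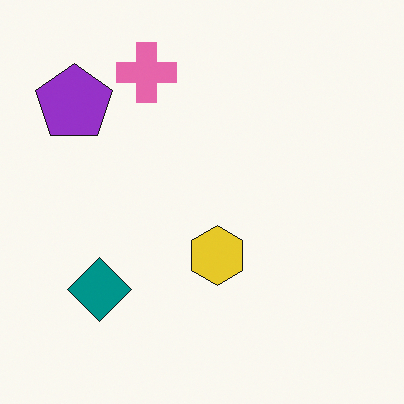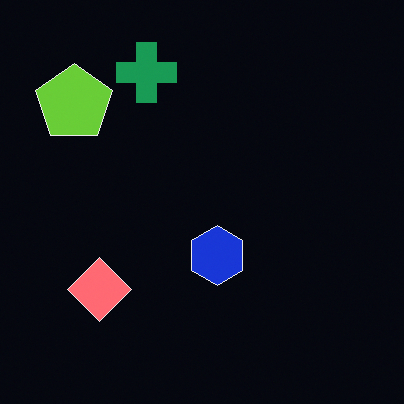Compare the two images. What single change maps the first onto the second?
This is the original image color-inverted (negative).

The light background has become dark and every shape's color is its complement — a photographic negative.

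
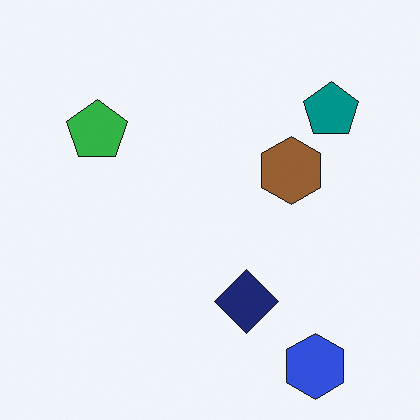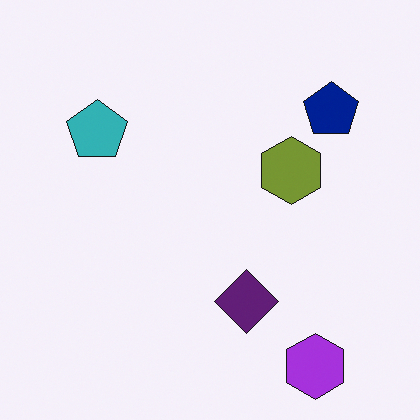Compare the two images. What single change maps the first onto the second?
Hue-shifted slightly.

Every shape's color has rotated by the same amount around the hue wheel — a uniform hue shift.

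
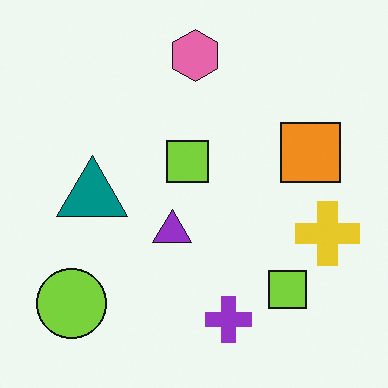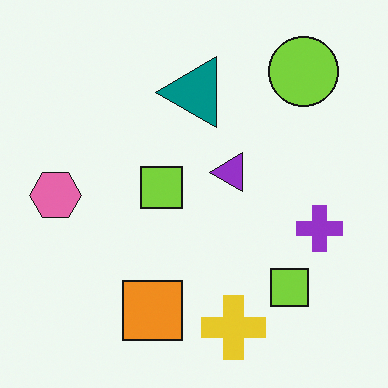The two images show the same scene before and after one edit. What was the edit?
The transformation is: transposed (reflected across the top-left ↔ bottom-right diagonal).

Shapes have swapped their row and column positions — what was in the top-right is now in the bottom-left — a diagonal reflection.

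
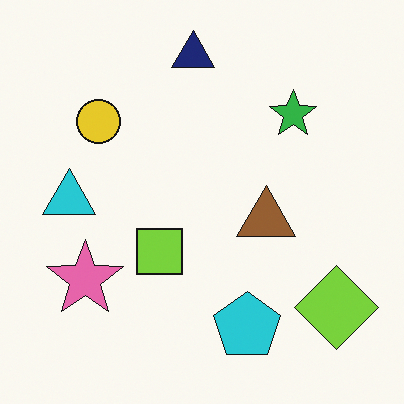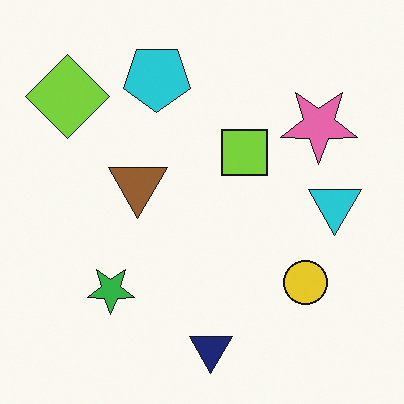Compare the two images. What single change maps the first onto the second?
It was rotated 180°.

The lime diamond sits in the bottom-right of the first image and the top-left of the second — consistent with a whole-image 180° rotation.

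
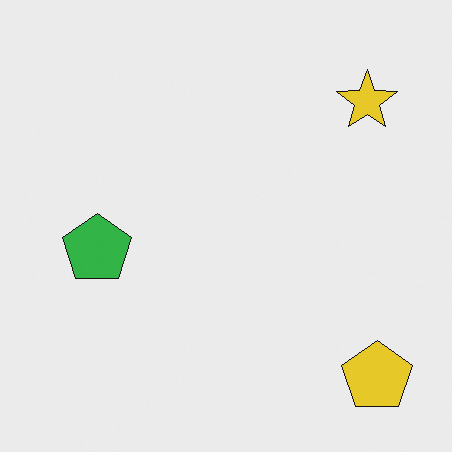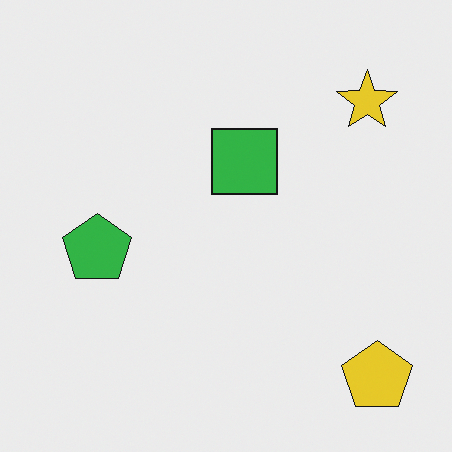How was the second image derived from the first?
The second image is the first overlaid with an additional green square.

A green square appears in the second image that is absent from the first.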